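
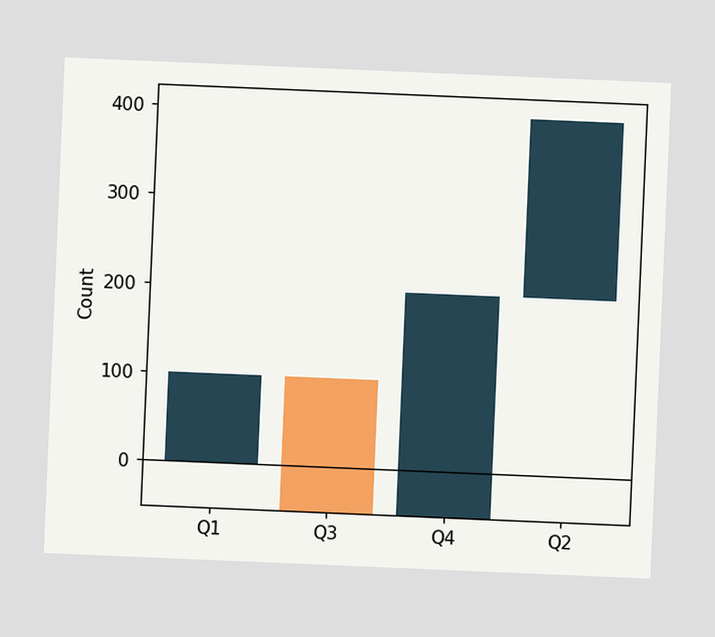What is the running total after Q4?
The chart is tilted about 2° clockwise. After Q4 the running total reaches 200.

200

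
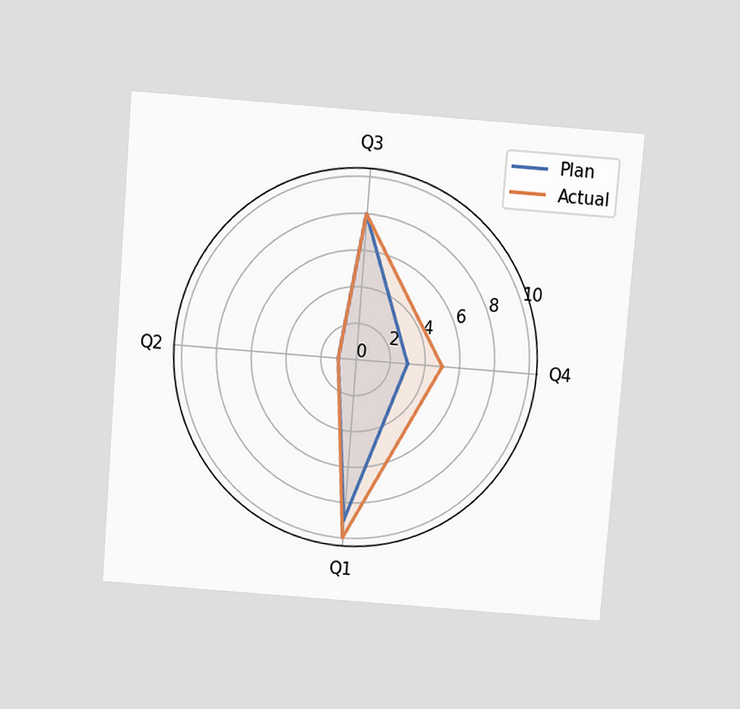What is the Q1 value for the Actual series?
The chart is tilted about 5° clockwise and viewed at a slight angle. On the Q1 axis, Actual reaches 10.

10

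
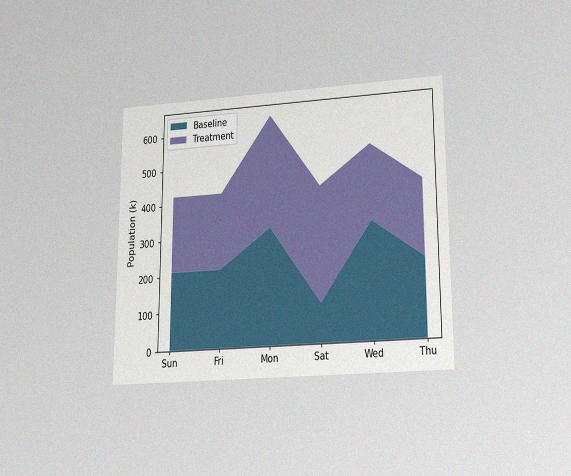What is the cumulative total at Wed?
The chart is viewed slightly from below, with some photo noise. The stacked total at Wed reaches 530k.

530k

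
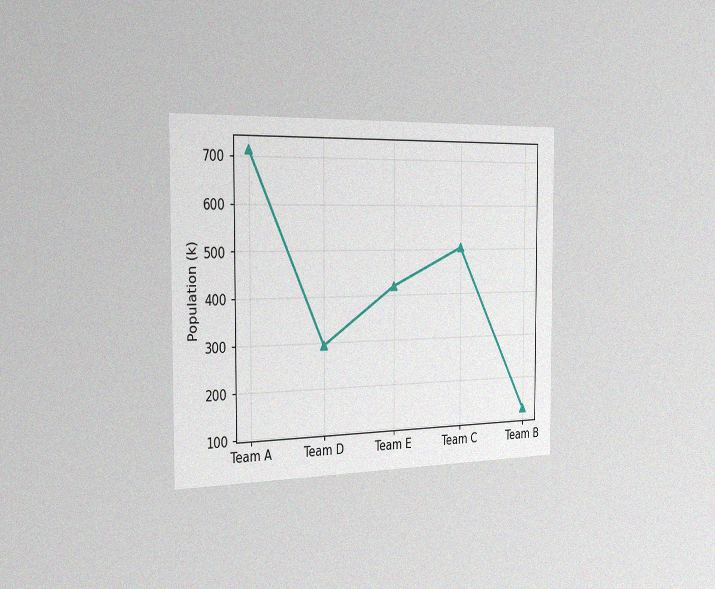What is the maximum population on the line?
714k

The chart is viewed slightly from the left, with some photo noise. The highest point is at Team A, and reading across to the y-axis gives 714k.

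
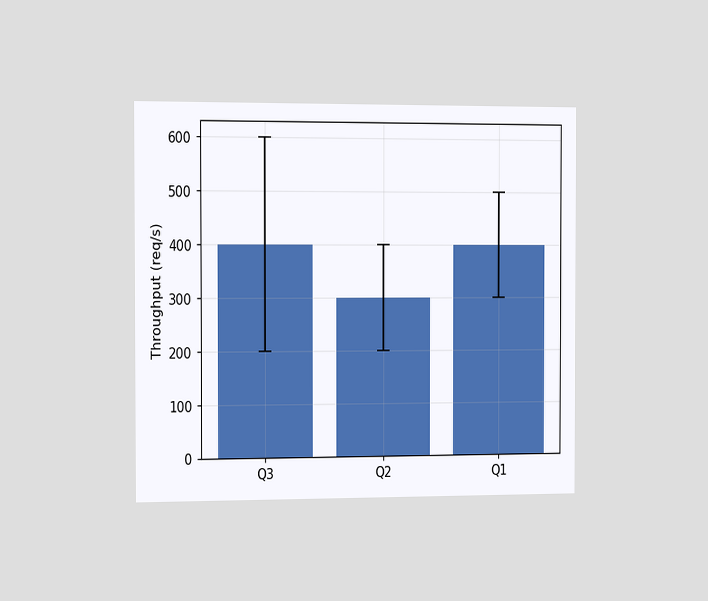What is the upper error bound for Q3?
600req/s

The chart is viewed slightly from the left. The Q3 bar's upper whisker reaches 600req/s.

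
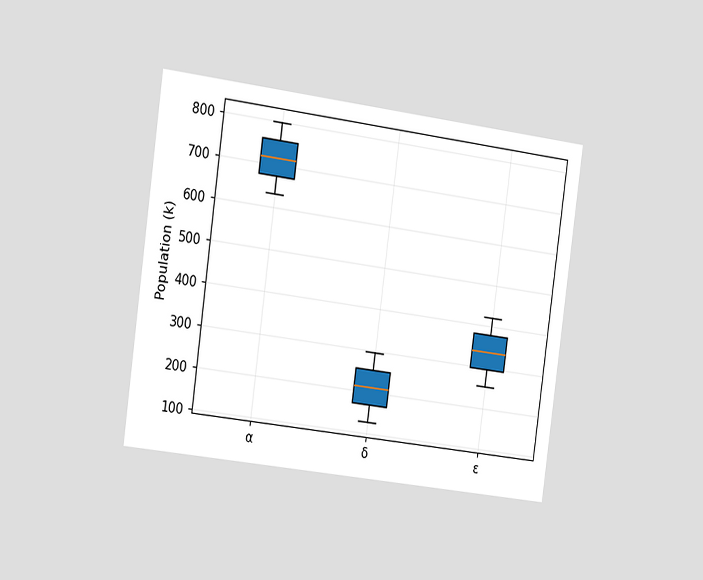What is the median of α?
714k

The chart is tilted about 8° clockwise and viewed slightly from the left. The median line in the α box sits at 714k.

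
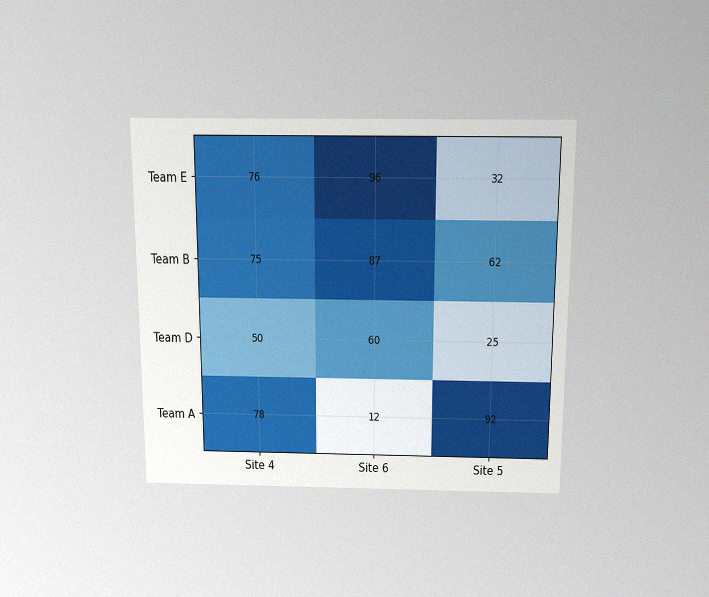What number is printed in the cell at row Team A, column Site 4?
78

The chart is viewed slightly from above, with some photo noise. The (Team A, Site 4) cell reads 78.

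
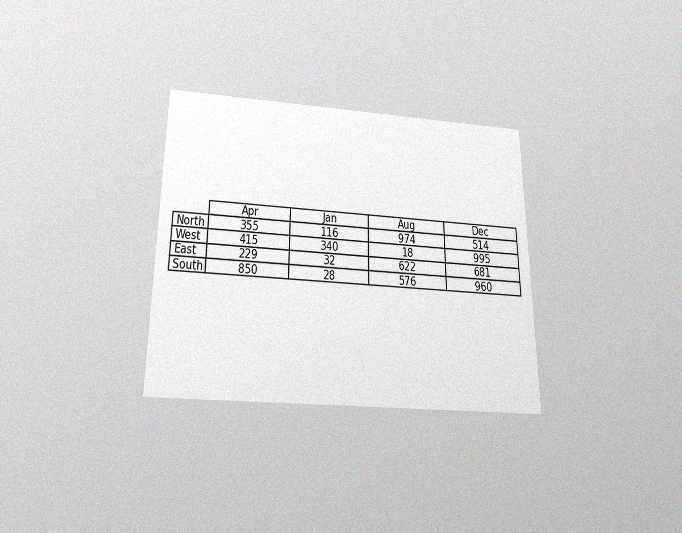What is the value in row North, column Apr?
355

The chart is viewed slightly from below, with some photo noise. The (North, Apr) cell reads 355.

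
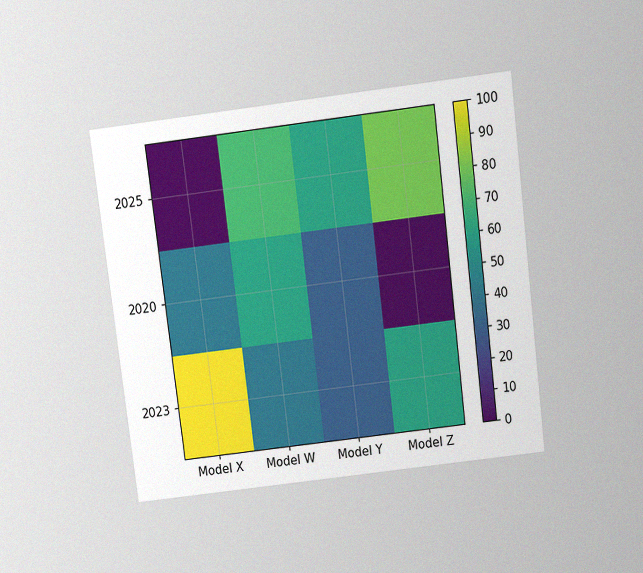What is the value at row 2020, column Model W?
The chart is tilted about 7° counter-clockwise and viewed slightly from above, with some photo noise. Matching cell (2020, Model W) against the colorbar gives 60.

60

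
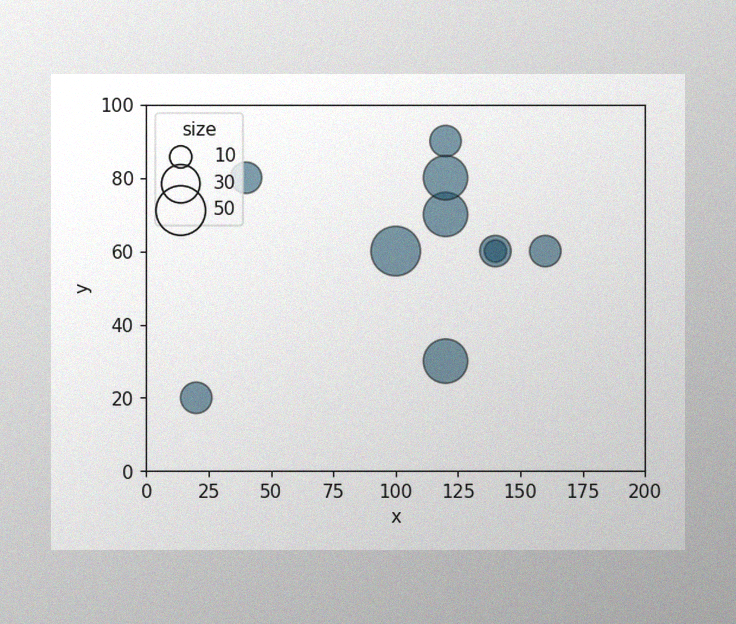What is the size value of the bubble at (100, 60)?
The image has some photo noise and uneven lighting. Matching the bubble at (100, 60) against the size legend gives 50.

50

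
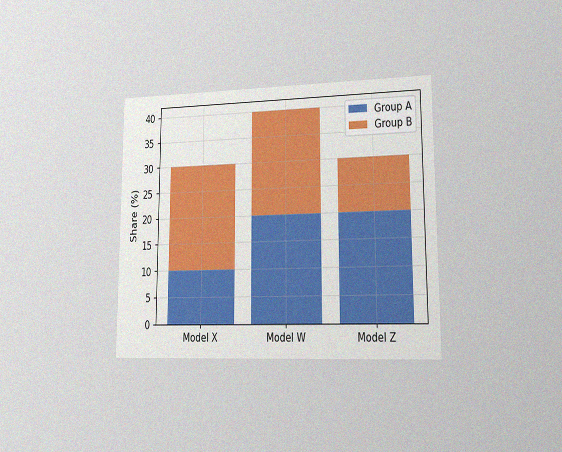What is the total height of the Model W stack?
The chart is viewed slightly from the right, with some photo noise. The Model W stack's top reaches 40% on the y-axis.

40%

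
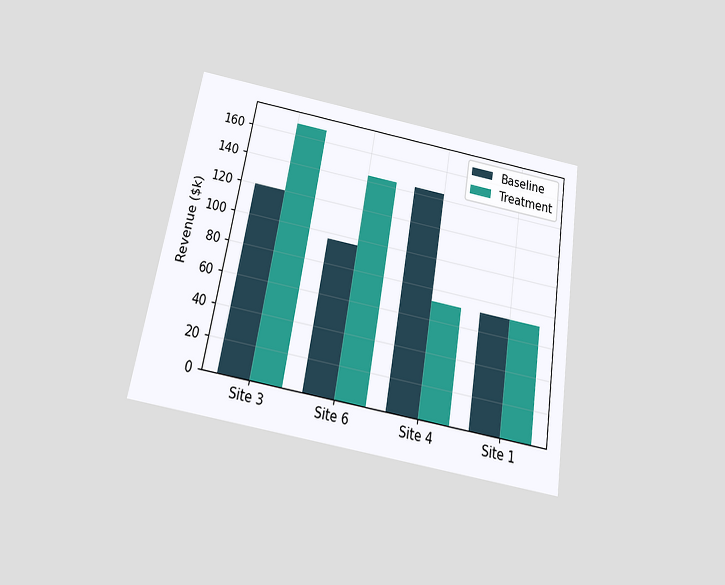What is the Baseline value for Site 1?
$72k

The chart is tilted about 10° clockwise and viewed slightly from below. The Baseline bar at Site 1 reaches $72k on the y-axis.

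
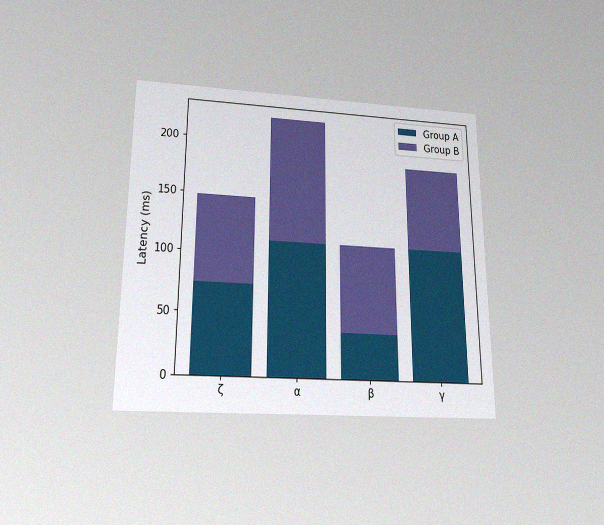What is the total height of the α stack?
222ms

The chart is viewed slightly from below, with some photo noise. The α stack's top reaches 222ms on the y-axis.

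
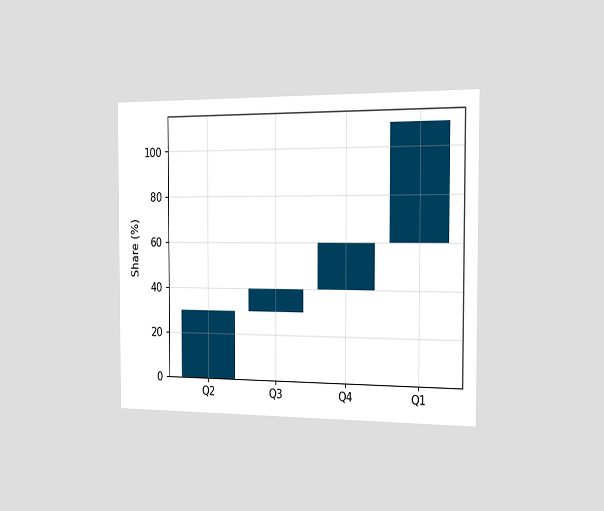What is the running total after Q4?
60%

The chart is viewed slightly from the right. After Q4 the running total reaches 60%.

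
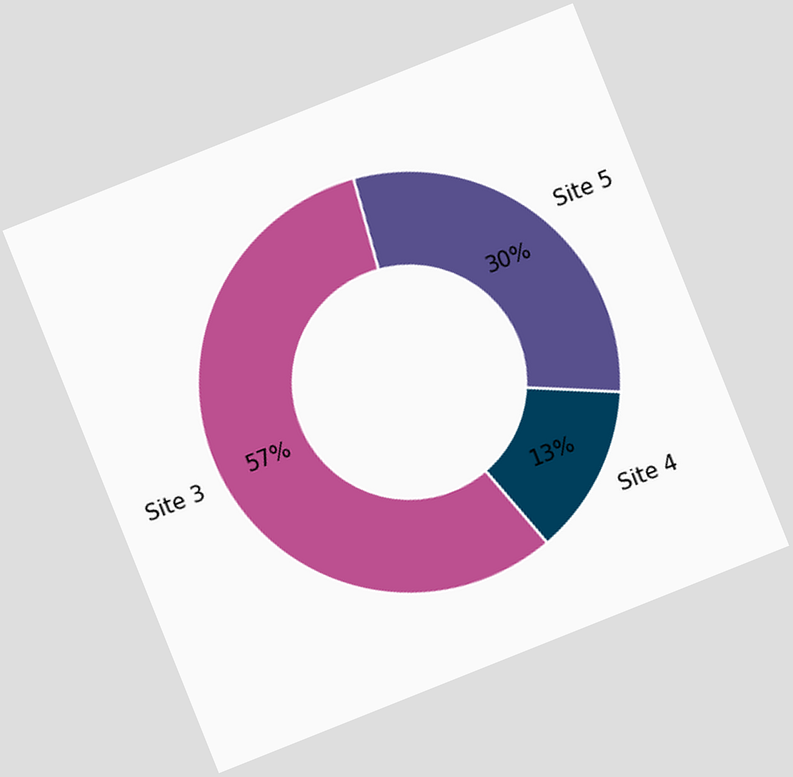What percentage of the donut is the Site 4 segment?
13%

The chart is tilted about 22° counter-clockwise. The Site 4 segment takes up 13% of the ring.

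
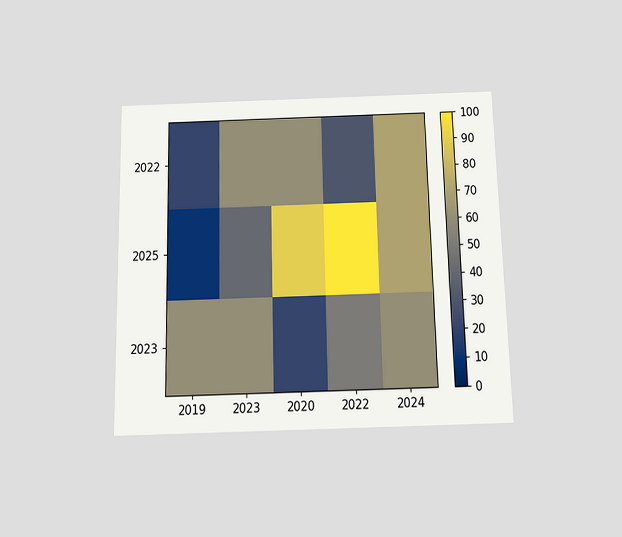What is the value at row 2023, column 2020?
20

The chart is viewed slightly from below. Matching cell (2023, 2020) against the colorbar gives 20.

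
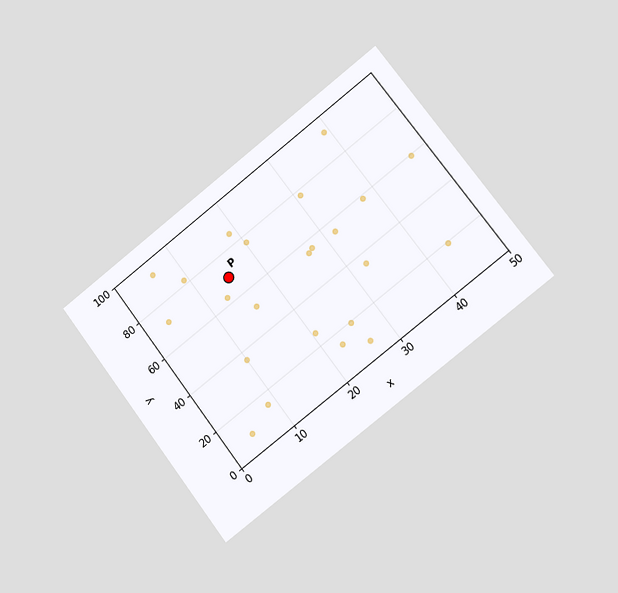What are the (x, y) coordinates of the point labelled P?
(15, 70)

The chart is tilted about 37° counter-clockwise and viewed slightly from the right. Following the gridlines from P to each axis, P sits at (15, 70).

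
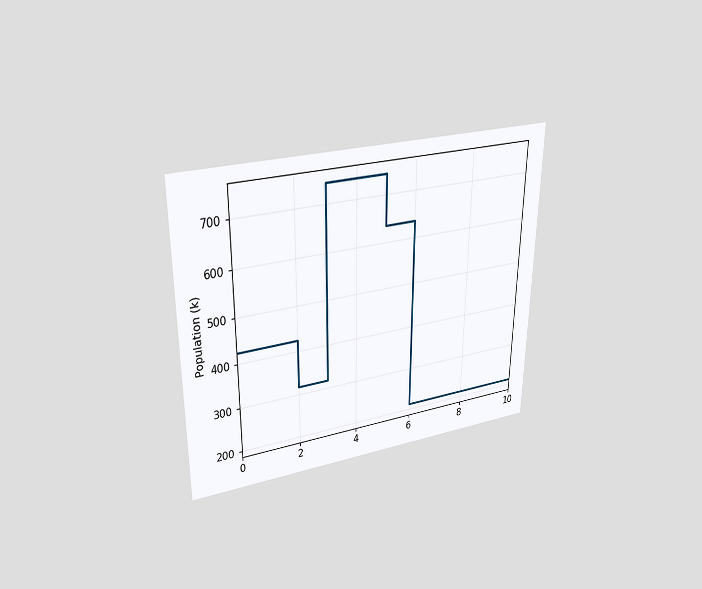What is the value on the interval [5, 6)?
The chart is viewed slightly from above. On [5, 6) the step sits at 636k.

636k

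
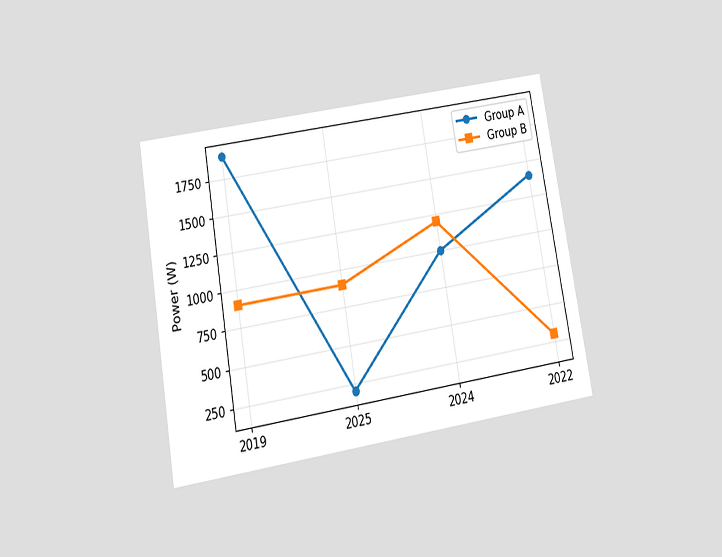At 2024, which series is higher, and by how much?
The chart is tilted about 10° counter-clockwise and viewed slightly from below. At 2024, Group B sits above the other line by 200W.

Group B, by 200W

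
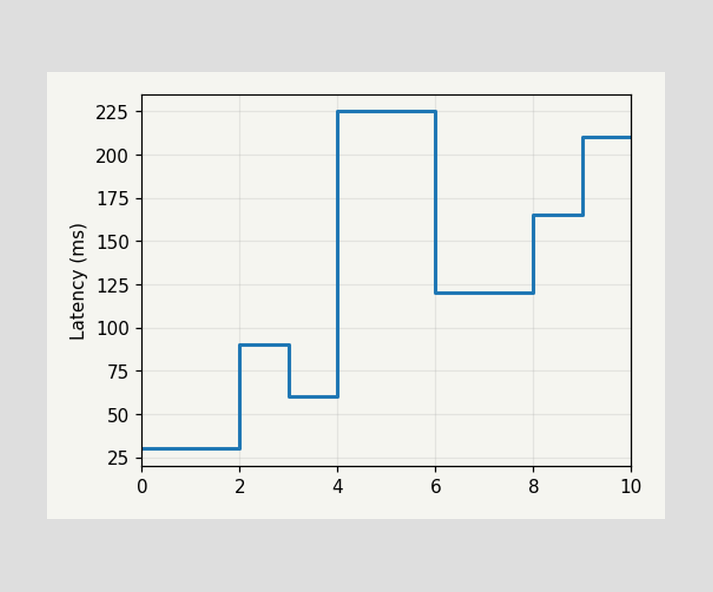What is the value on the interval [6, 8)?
On [6, 8) the step sits at 120ms.

120ms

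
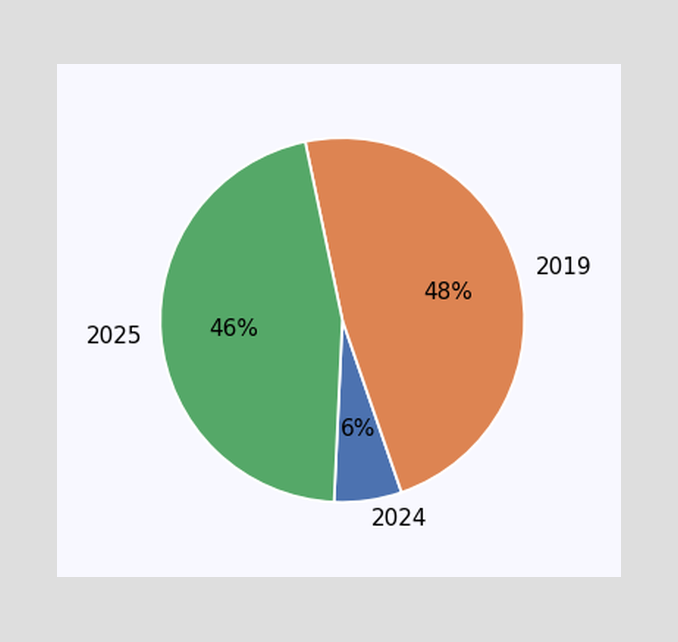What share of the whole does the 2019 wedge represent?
48%

The 2019 slice takes up 48% of the pie.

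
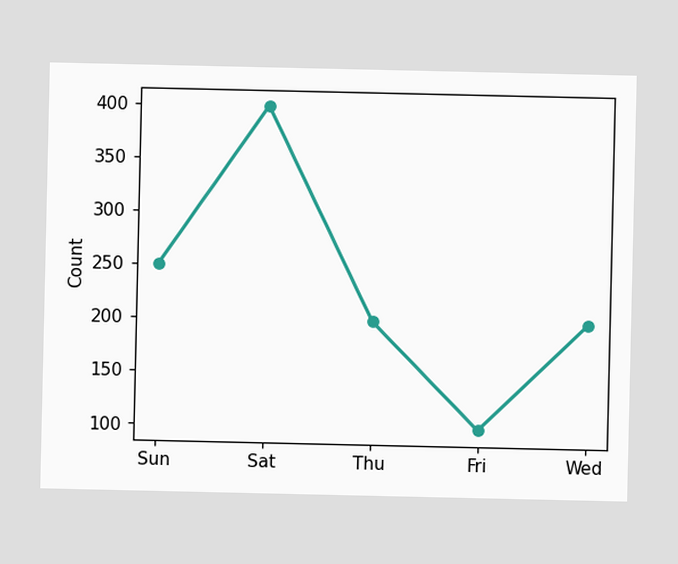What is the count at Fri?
At Fri, the line is at 100.

100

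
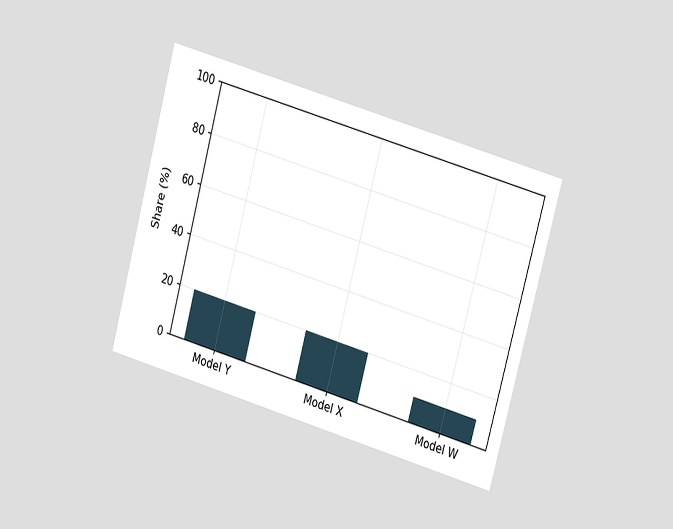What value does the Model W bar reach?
The chart is tilted about 15° clockwise and viewed at a slight angle. Reading along the chart's y-axis, the Model W bar reaches 10%.

10%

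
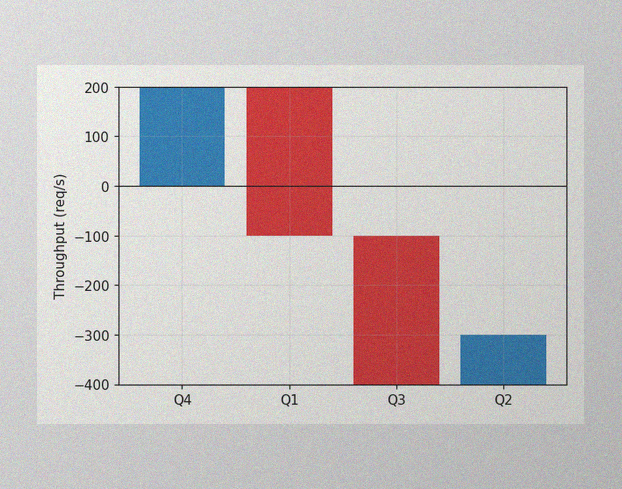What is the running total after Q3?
The image has some photo noise and uneven lighting. After Q3 the running total reaches -400req/s.

-400req/s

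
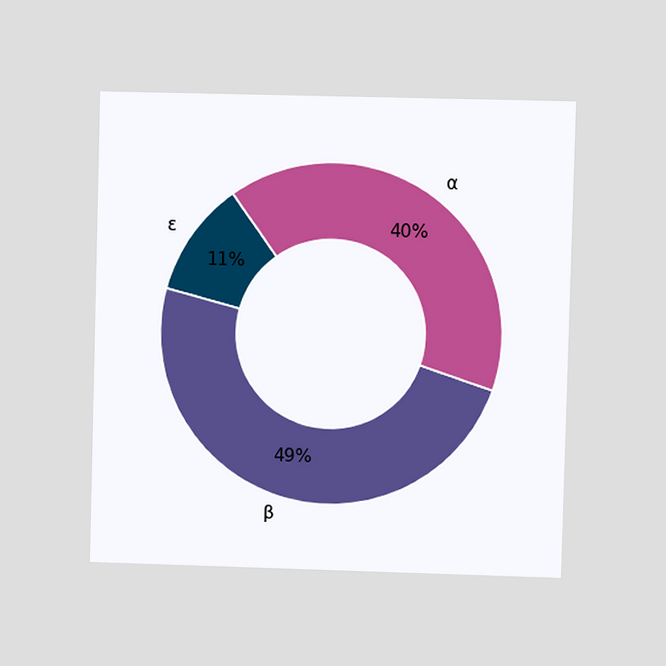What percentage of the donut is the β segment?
The chart is viewed at a slight angle. The β segment takes up 49% of the ring.

49%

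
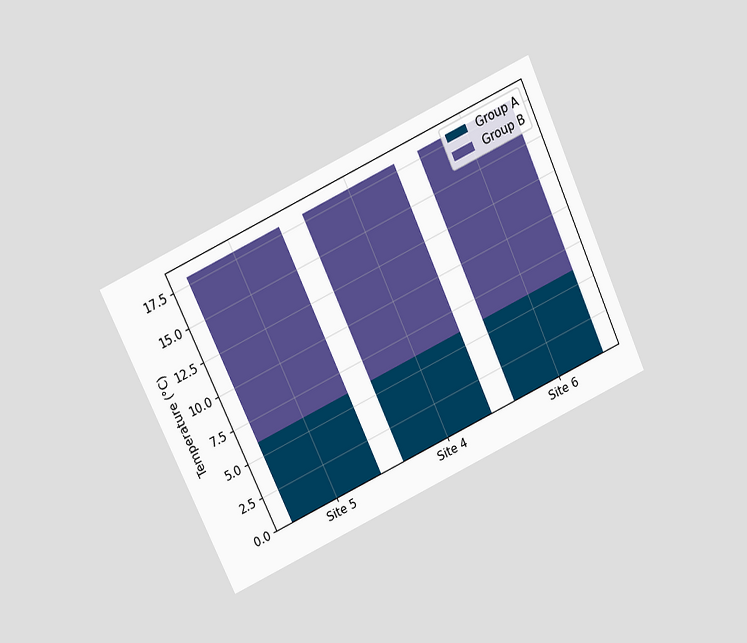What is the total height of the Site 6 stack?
18°C

The chart is tilted about 25° counter-clockwise and viewed slightly from above. The Site 6 stack's top reaches 18°C on the y-axis.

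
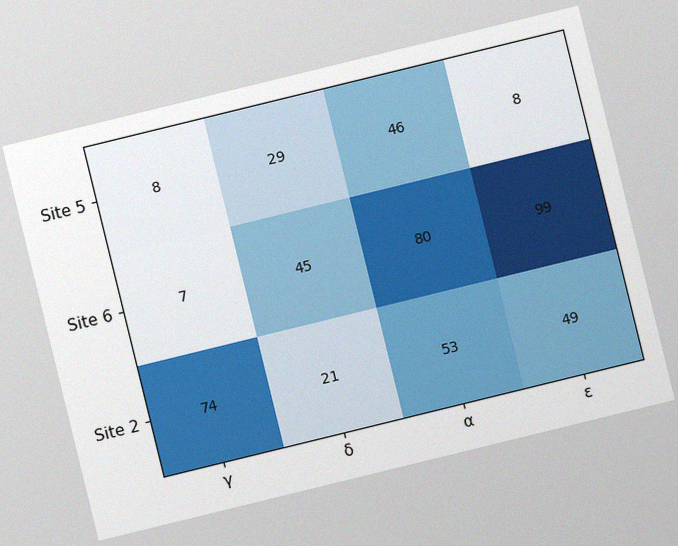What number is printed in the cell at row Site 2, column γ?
The chart is tilted about 14° counter-clockwise, with some photo noise. The (Site 2, γ) cell reads 74.

74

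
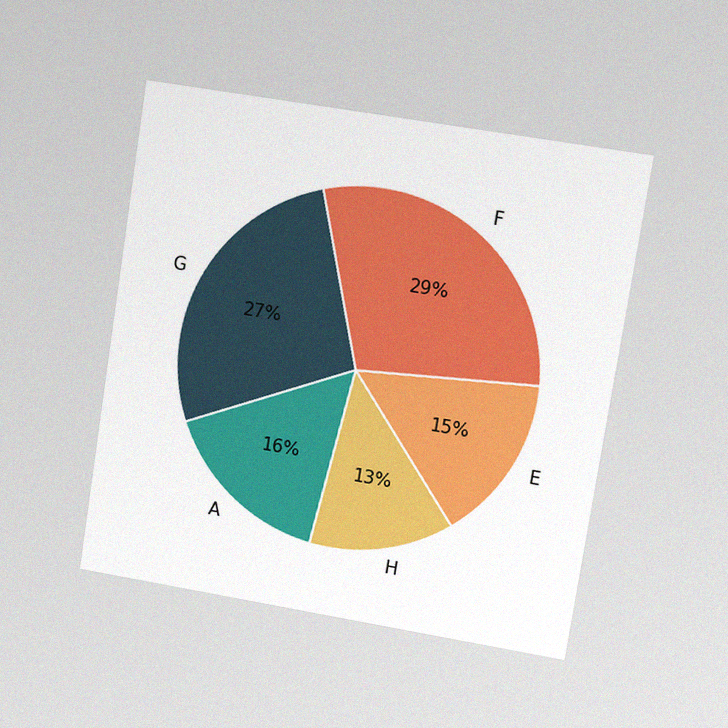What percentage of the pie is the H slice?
The chart is tilted about 9° clockwise and viewed at a slight angle, with some photo noise. The H slice takes up 13% of the pie.

13%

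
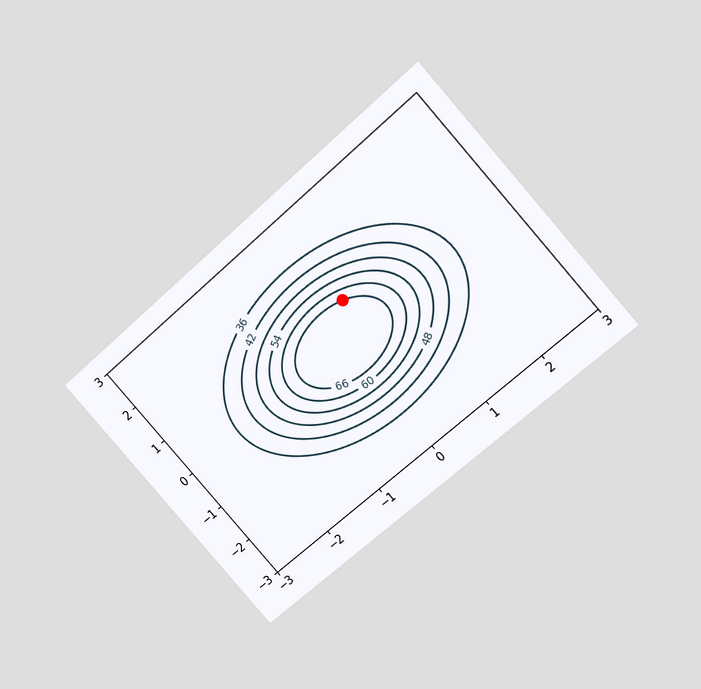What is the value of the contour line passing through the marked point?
The chart is tilted about 42° counter-clockwise and viewed at a slight angle. The marked point sits on the contour labelled 66.

66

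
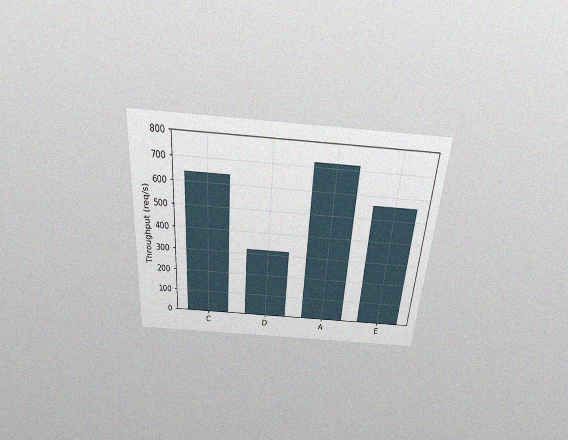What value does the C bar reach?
640req/s

The chart is tilted about 4° clockwise and viewed slightly from above, with some photo noise. Reading along the chart's y-axis, the C bar reaches 640req/s.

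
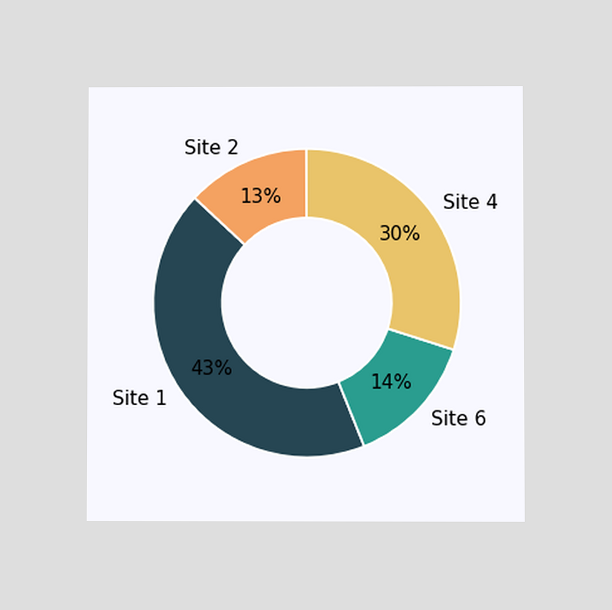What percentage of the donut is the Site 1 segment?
The chart is viewed at a slight angle. The Site 1 segment takes up 43% of the ring.

43%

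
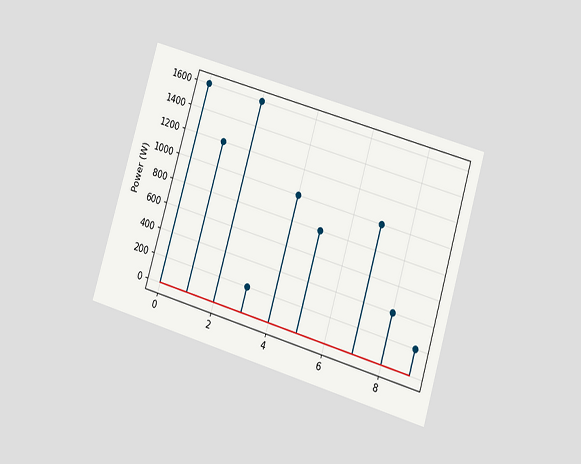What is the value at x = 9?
200W

The chart is tilted about 17° clockwise and viewed at a slight angle. The stem at x=9 reaches 200W.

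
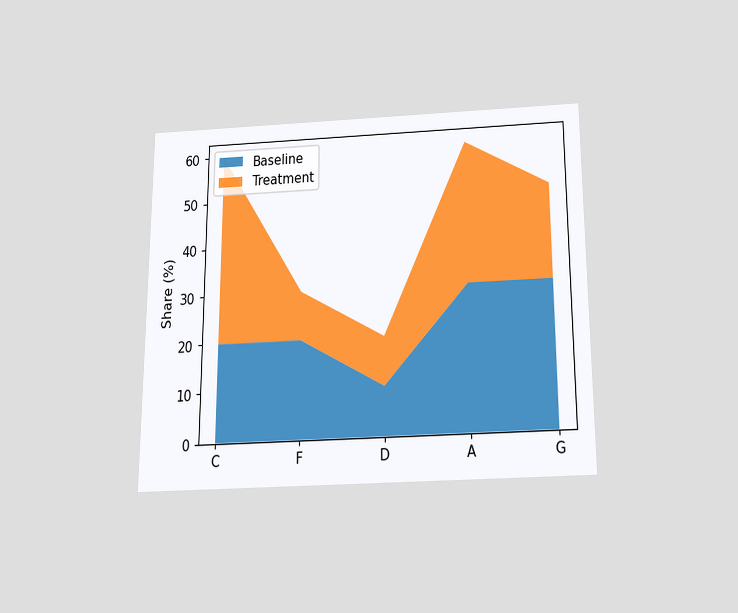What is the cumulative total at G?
The chart is viewed slightly from below. The stacked total at G reaches 50%.

50%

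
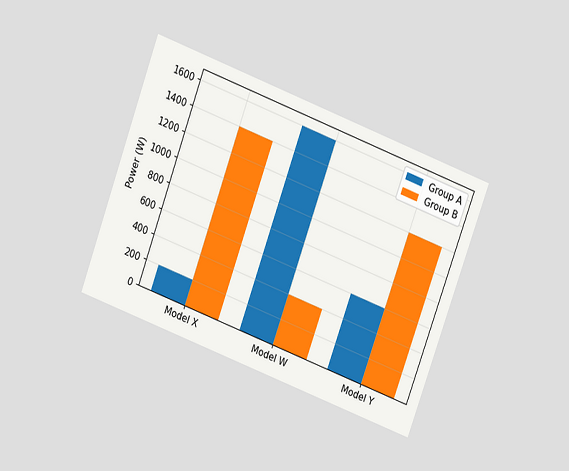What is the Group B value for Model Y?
The chart is tilted about 20° clockwise and viewed slightly from above. The Group B bar at Model Y reaches 1200W on the y-axis.

1200W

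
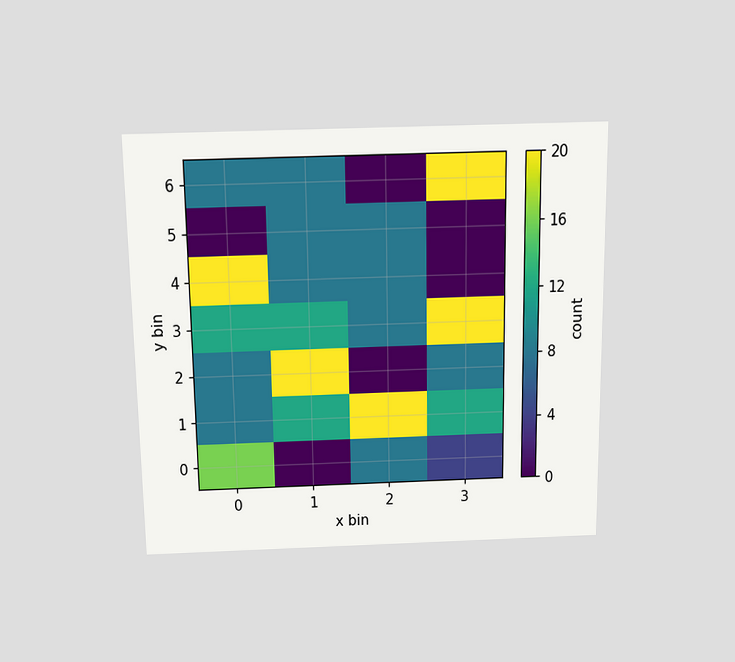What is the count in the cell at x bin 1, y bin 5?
The chart is viewed slightly from above. Matching the cell (1, 5) against the colorbar gives 8.

8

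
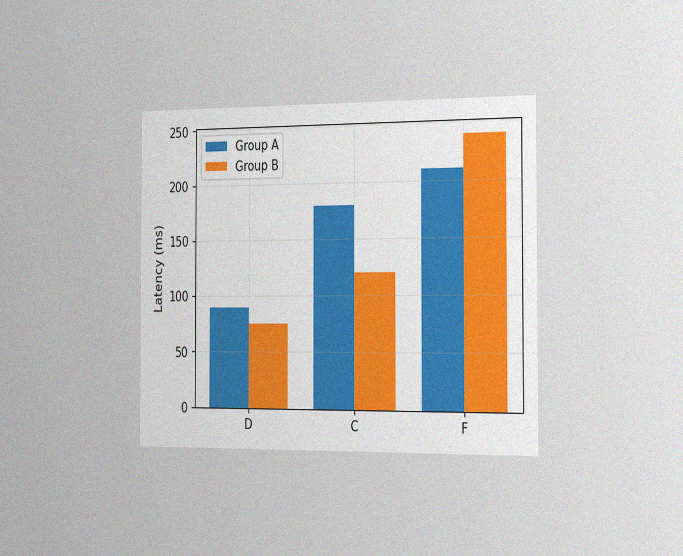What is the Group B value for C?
The chart is viewed slightly from the right, with some photo noise. The Group B bar at C reaches 120ms on the y-axis.

120ms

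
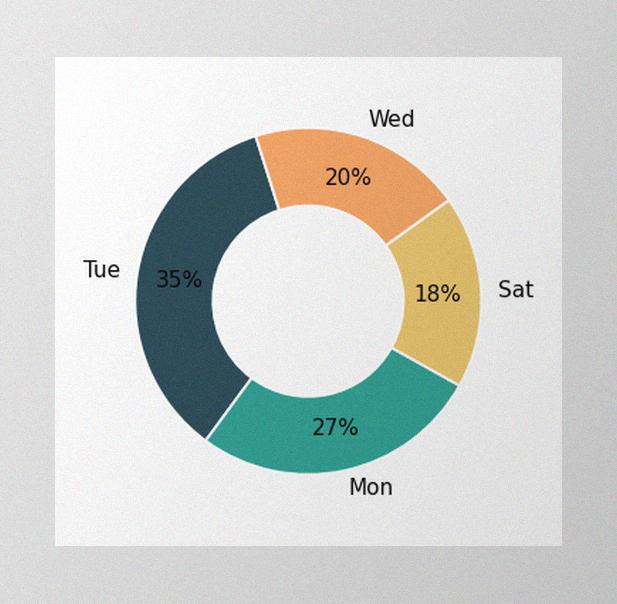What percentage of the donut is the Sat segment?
18%

The image has some photo noise and uneven lighting. The Sat segment takes up 18% of the ring.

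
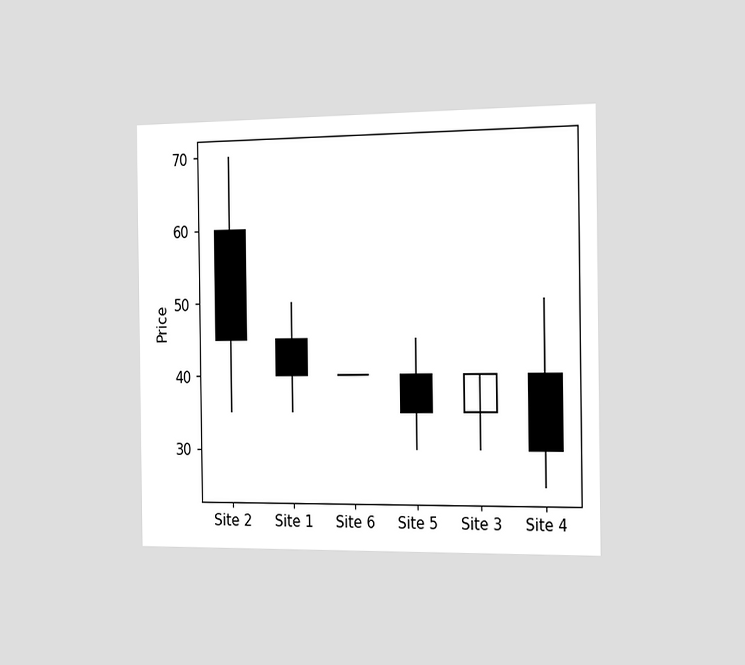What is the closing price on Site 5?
The chart is viewed slightly from the right. The Site 5 candle closes at 35.

35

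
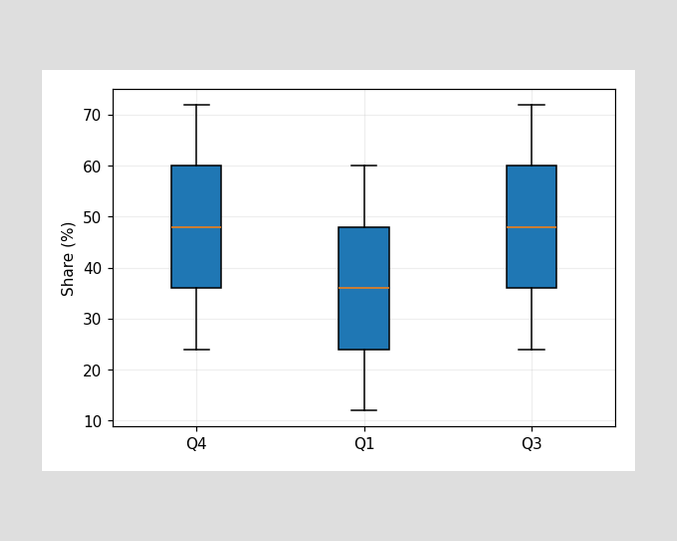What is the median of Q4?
48%

The median line in the Q4 box sits at 48%.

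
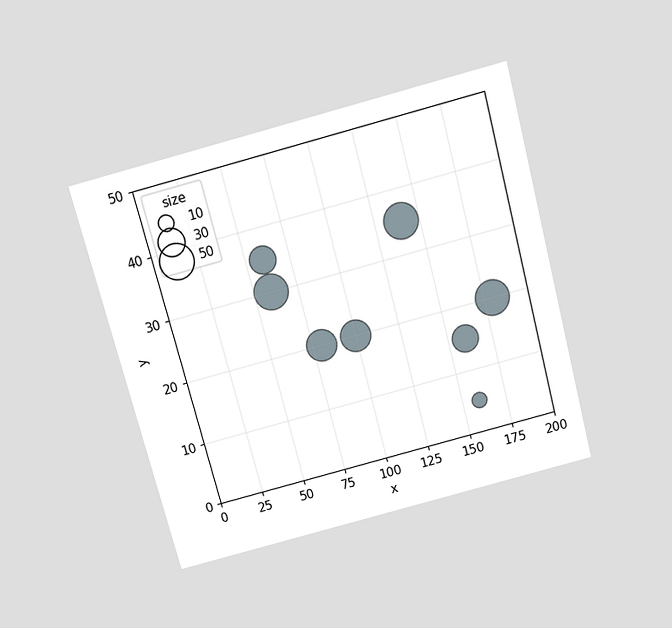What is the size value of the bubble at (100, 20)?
The chart is tilted about 15° counter-clockwise and viewed slightly from above. Matching the bubble at (100, 20) against the size legend gives 40.

40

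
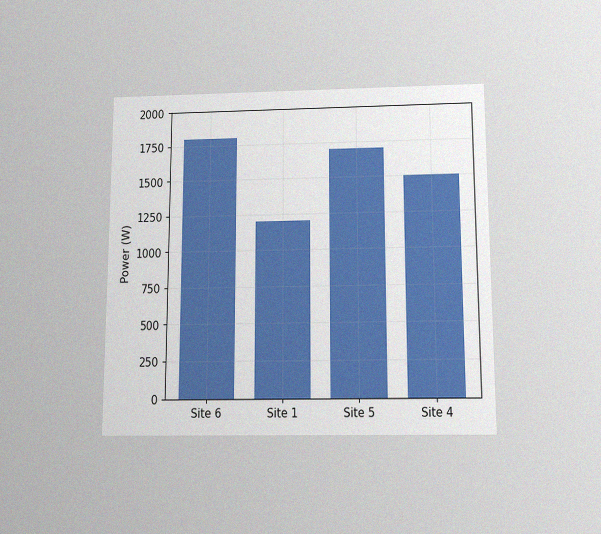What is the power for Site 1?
1200W

The chart is viewed slightly from below, with some photo noise. Reading along the chart's y-axis, the Site 1 bar reaches 1200W.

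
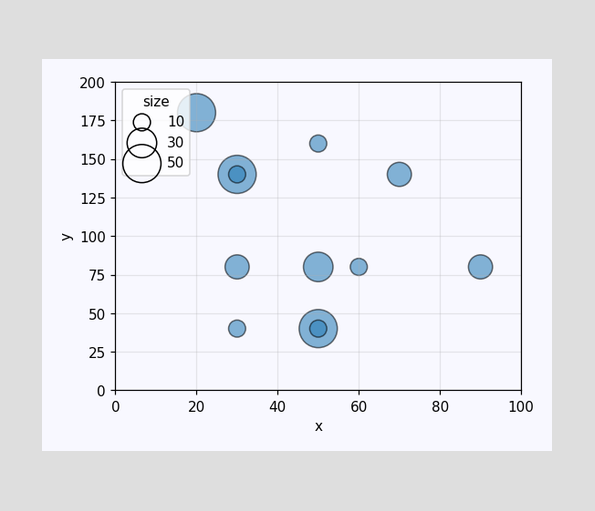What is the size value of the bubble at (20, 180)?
50

Matching the bubble at (20, 180) against the size legend gives 50.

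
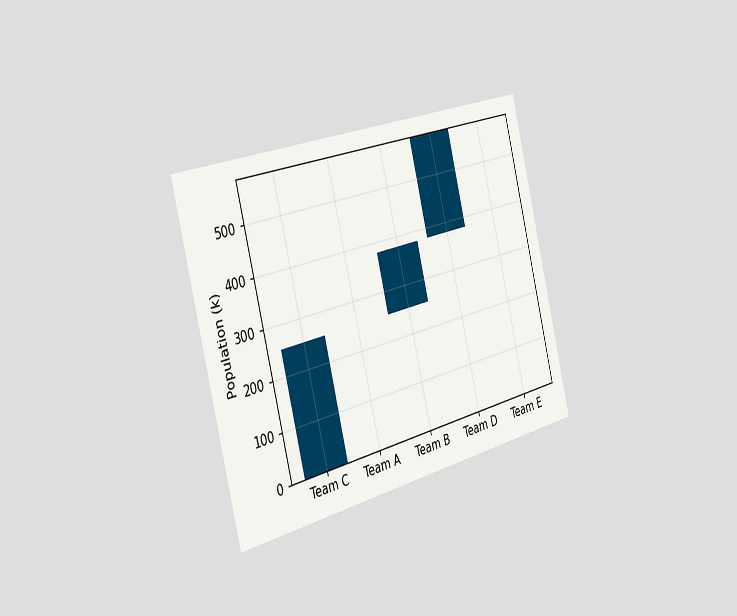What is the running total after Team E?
588k

The chart is tilted about 15° counter-clockwise and viewed slightly from the left. After Team E the running total reaches 588k.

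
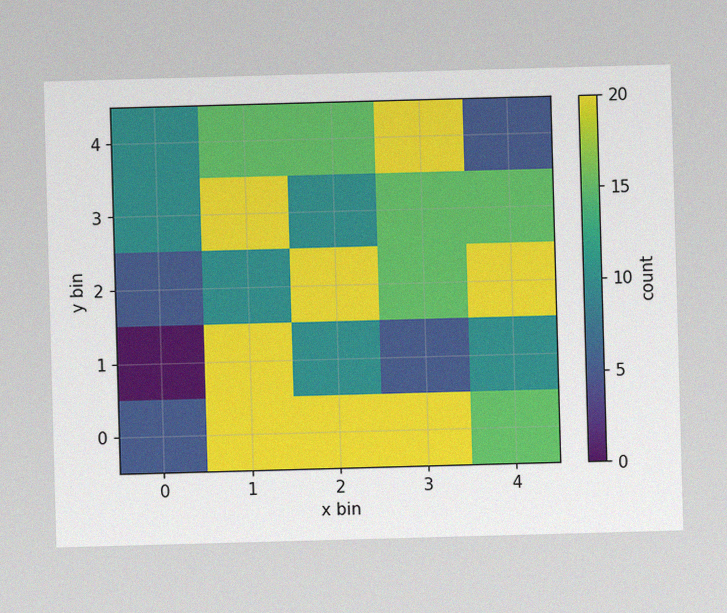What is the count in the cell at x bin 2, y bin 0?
The image has some photo noise and uneven lighting. Matching the cell (2, 0) against the colorbar gives 20.

20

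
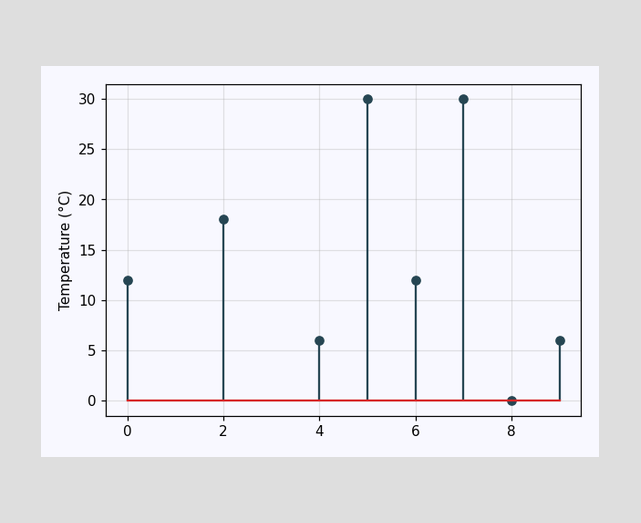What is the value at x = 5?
30°C

The stem at x=5 reaches 30°C.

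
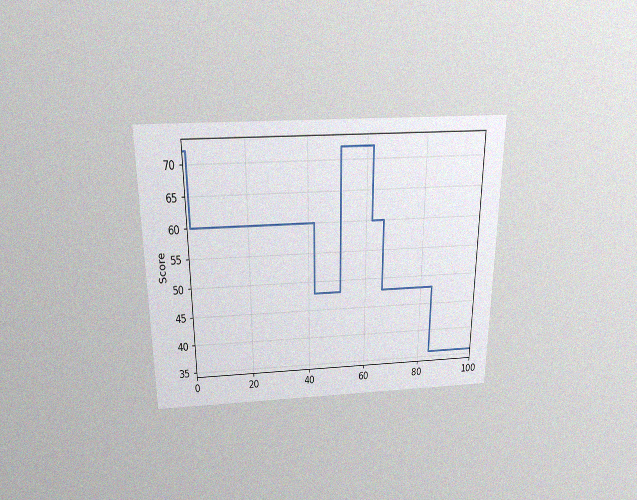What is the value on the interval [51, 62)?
The chart is viewed slightly from above, with some photo noise. On [51, 62) the step sits at 72.

72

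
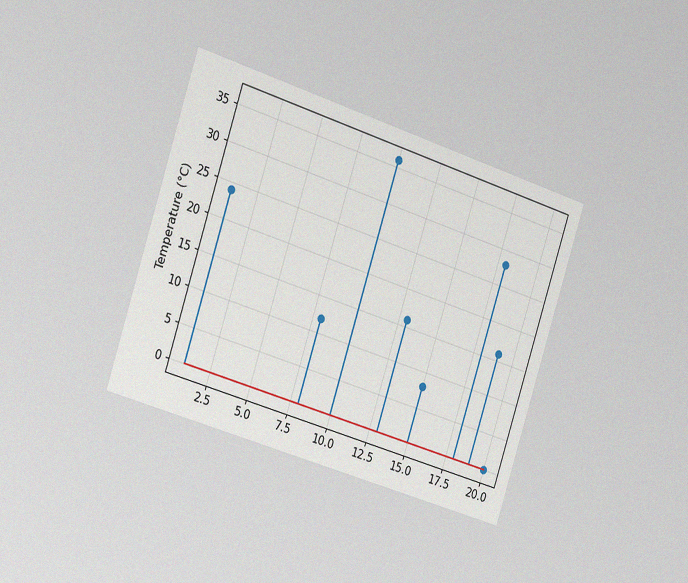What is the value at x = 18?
28°C

The chart is tilted about 18° clockwise and viewed slightly from the left, with some photo noise. The stem at x=18 reaches 28°C.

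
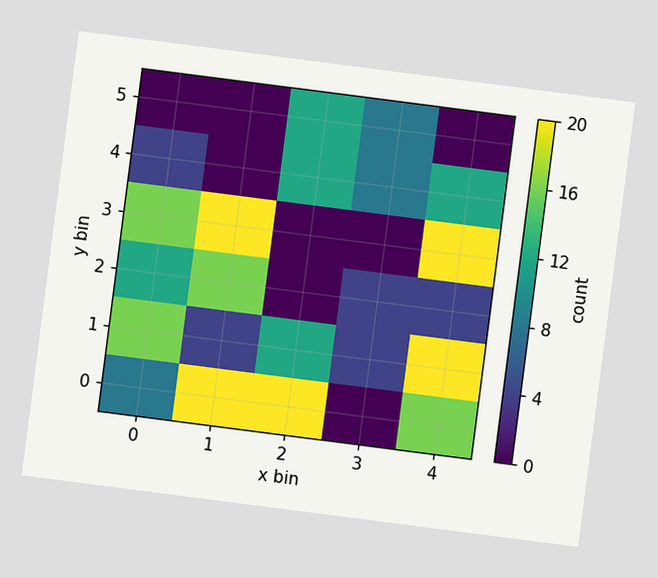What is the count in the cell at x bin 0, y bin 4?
The chart is tilted about 7° clockwise. Matching the cell (0, 4) against the colorbar gives 4.

4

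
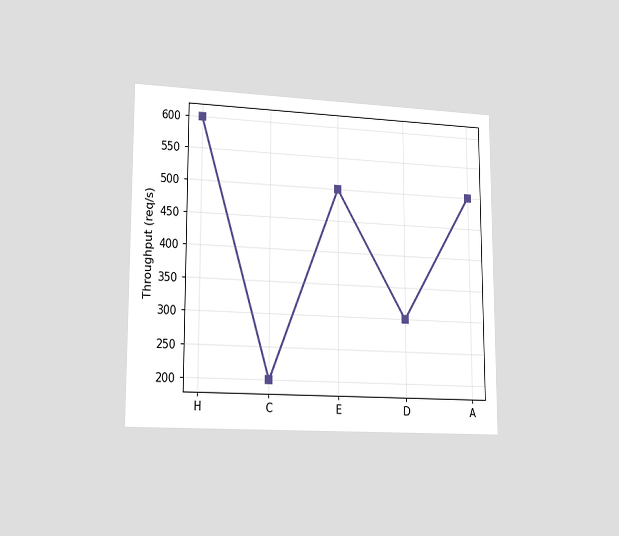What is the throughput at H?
The chart is viewed slightly from the left. At H, the line is at 600req/s.

600req/s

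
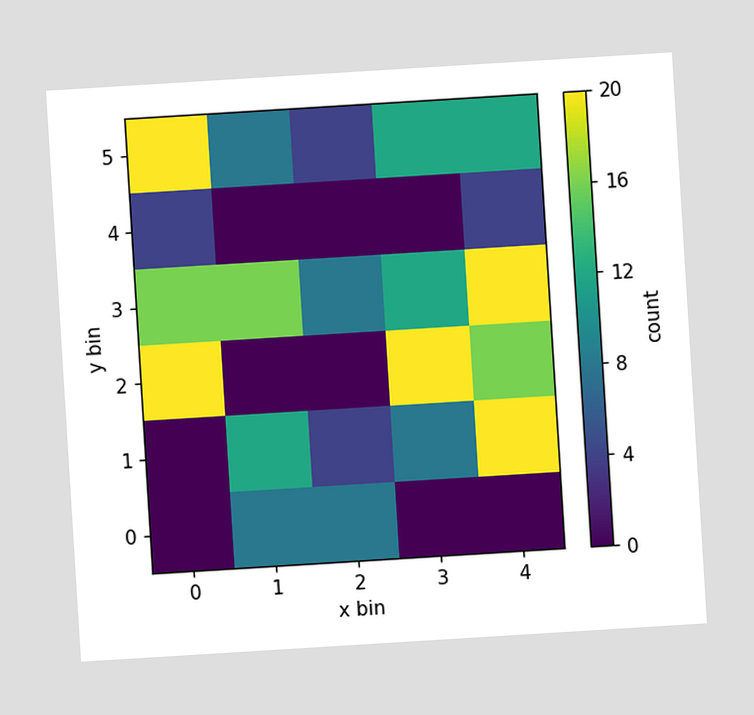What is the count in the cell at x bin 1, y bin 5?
8

The chart is tilted about 4° counter-clockwise. Matching the cell (1, 5) against the colorbar gives 8.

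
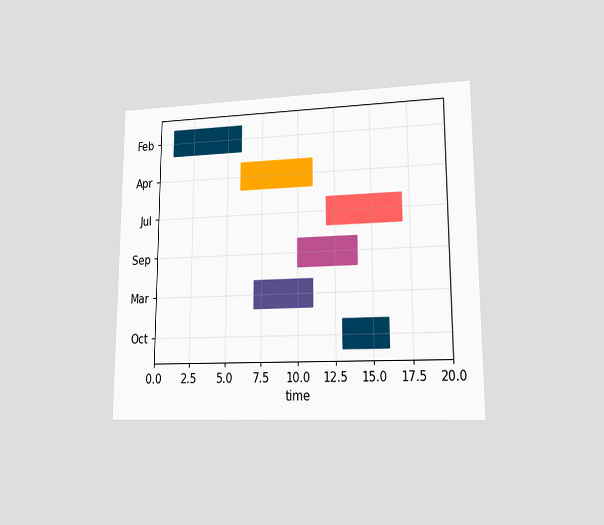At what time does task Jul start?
The chart is viewed at a slight angle. The Jul bar begins at t=12.

12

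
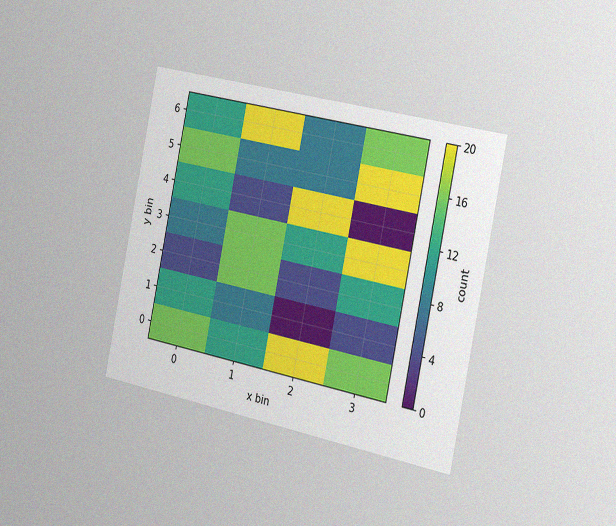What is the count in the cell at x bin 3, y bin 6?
16

The chart is tilted about 12° clockwise and viewed slightly from the right, with some photo noise. Matching the cell (3, 6) against the colorbar gives 16.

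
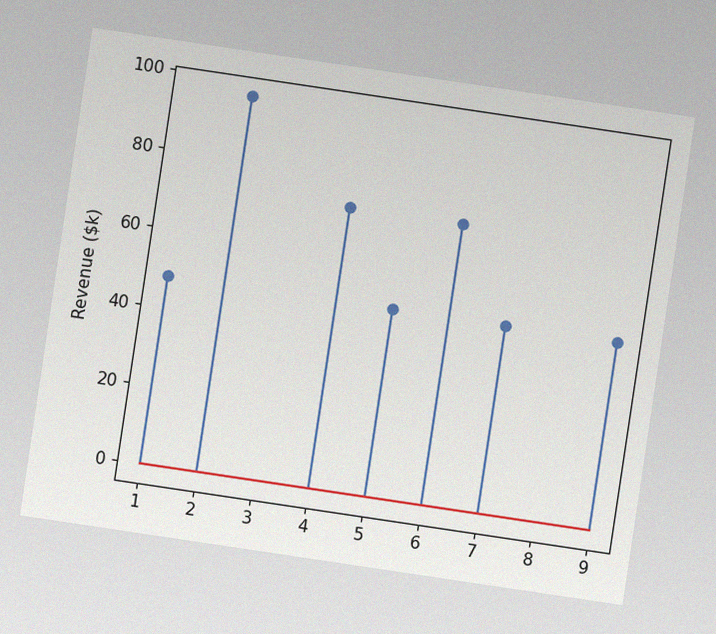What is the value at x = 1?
$48k

The chart is tilted about 8° clockwise, with some photo noise. The stem at x=1 reaches $48k.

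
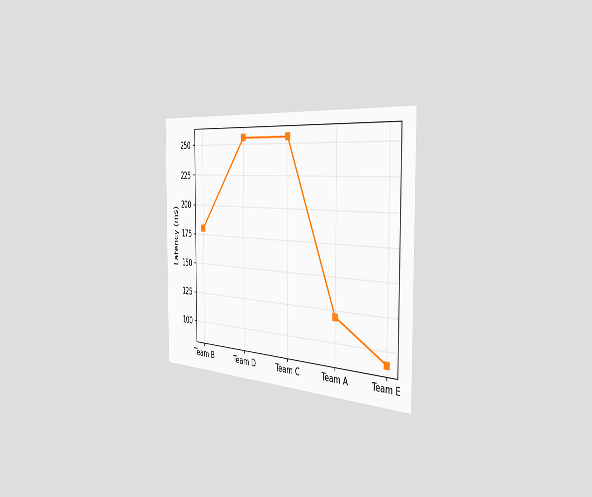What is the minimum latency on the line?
90ms

The chart is viewed slightly from the right. The lowest point is at Team E, and reading across to the y-axis gives 90ms.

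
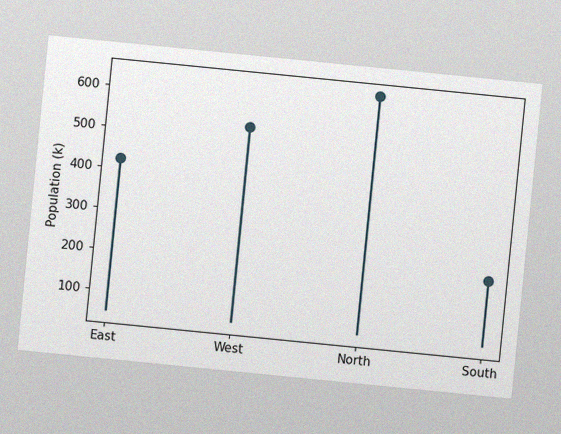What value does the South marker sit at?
The chart is tilted about 6° clockwise, with some photo noise. The South marker sits at 212k.

212k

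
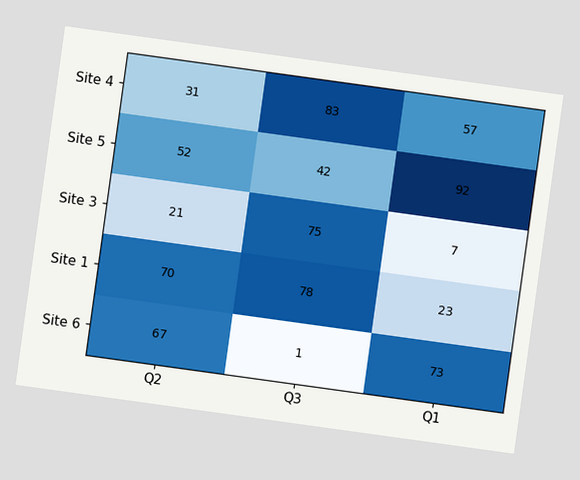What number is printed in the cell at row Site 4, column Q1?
The chart is tilted about 8° clockwise. The (Site 4, Q1) cell reads 57.

57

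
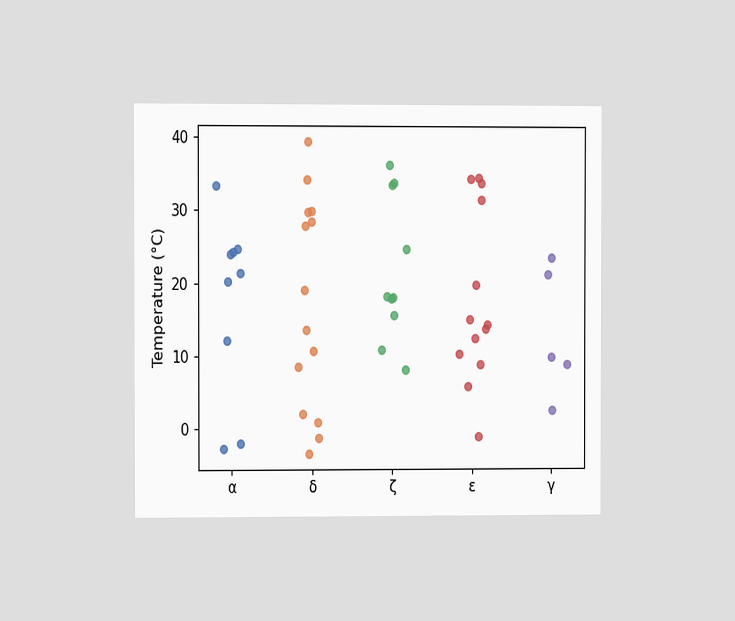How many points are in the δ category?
14

The chart is viewed at a slight angle. Counting the markers in the δ column gives 14.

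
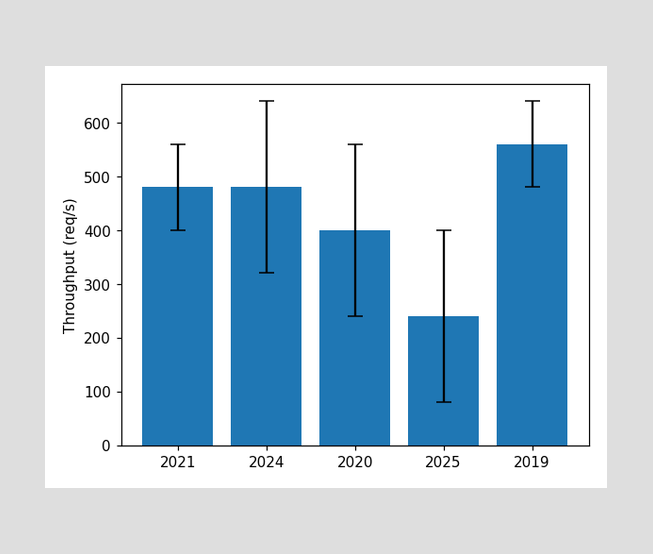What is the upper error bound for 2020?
560req/s

The 2020 bar's upper whisker reaches 560req/s.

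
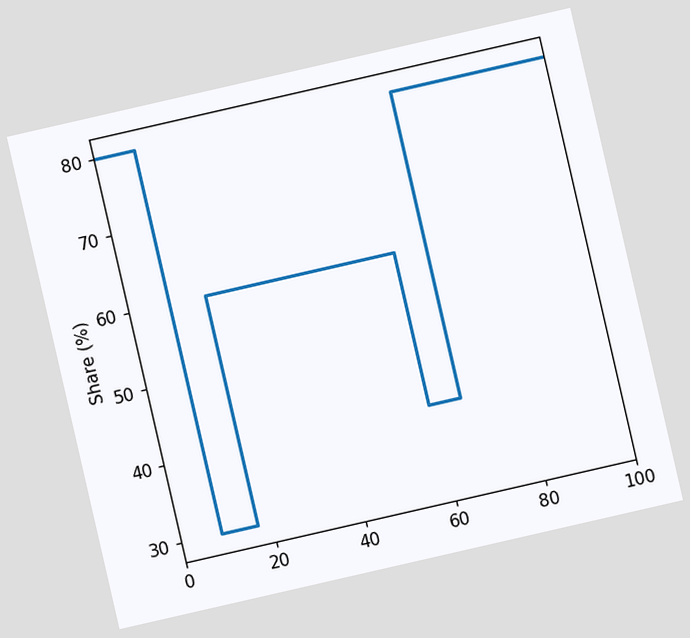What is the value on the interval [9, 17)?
The chart is tilted about 13° counter-clockwise. On [9, 17) the step sits at 30%.

30%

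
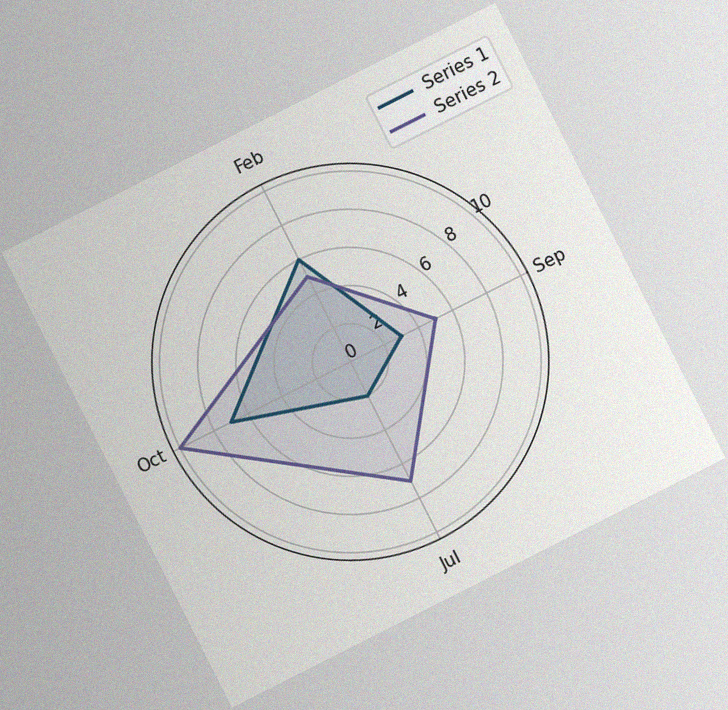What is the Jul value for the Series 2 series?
7

The chart is tilted about 27° counter-clockwise, with some photo noise. On the Jul axis, Series 2 reaches 7.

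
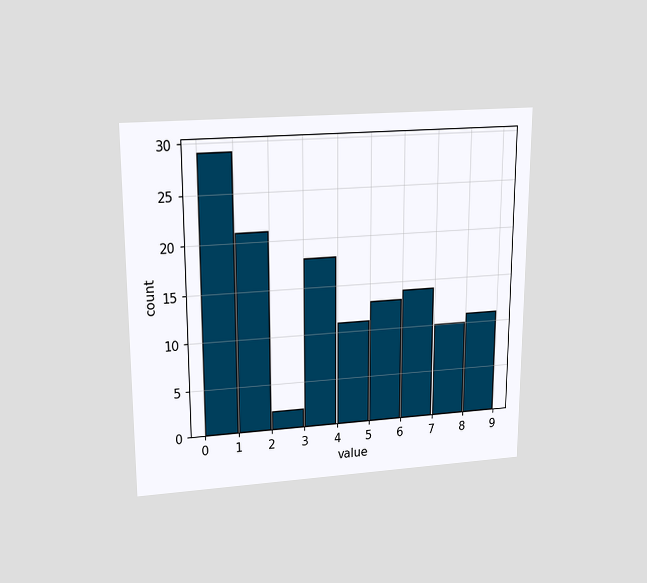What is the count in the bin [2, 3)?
2

The chart is viewed slightly from above. The [2, 3) bin has height 2.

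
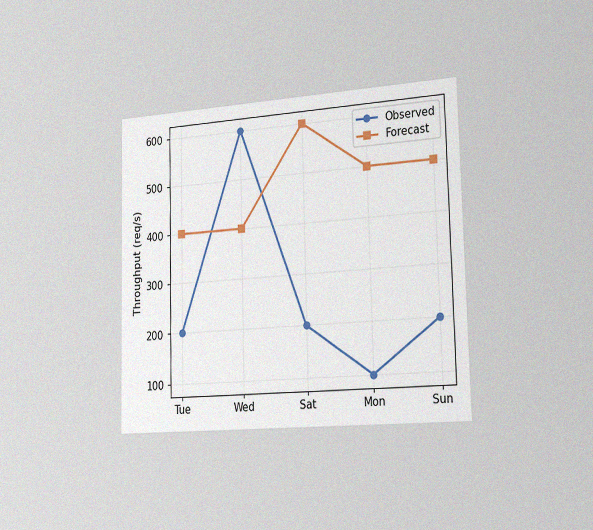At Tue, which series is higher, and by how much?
The chart is viewed slightly from the right, with some photo noise. At Tue, Forecast sits above the other line by 200req/s.

Forecast, by 200req/s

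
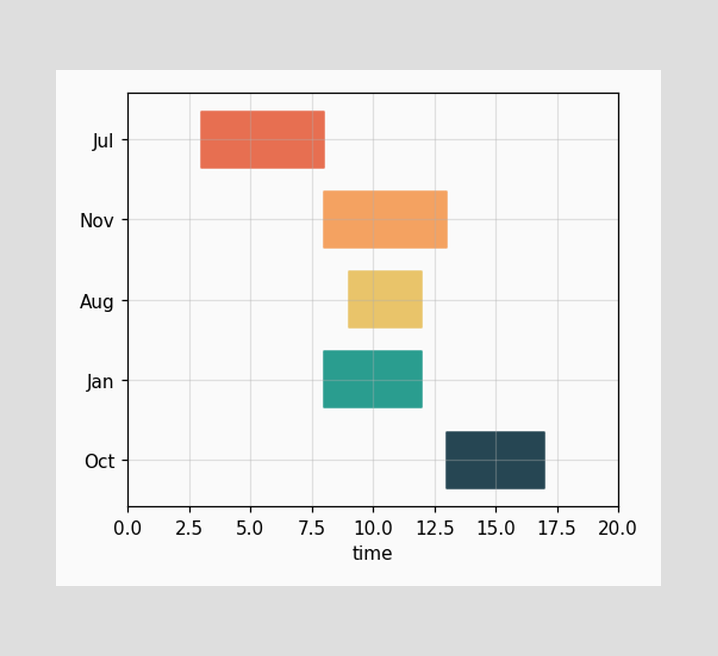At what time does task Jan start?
8

The Jan bar begins at t=8.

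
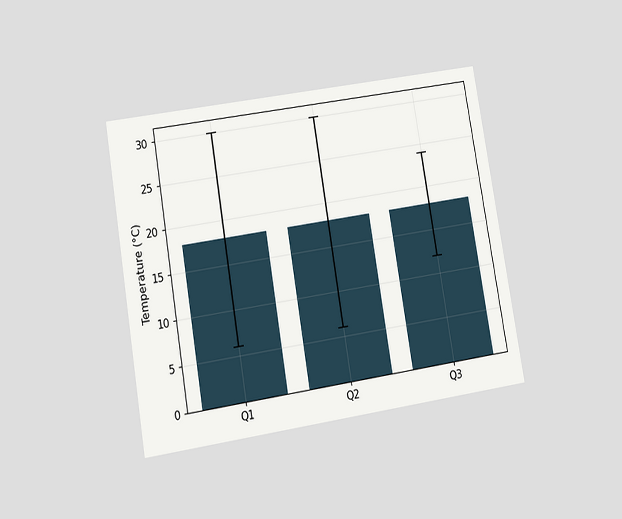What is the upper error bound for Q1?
The chart is tilted about 10° counter-clockwise and viewed at a slight angle. The Q1 bar's upper whisker reaches 30°C.

30°C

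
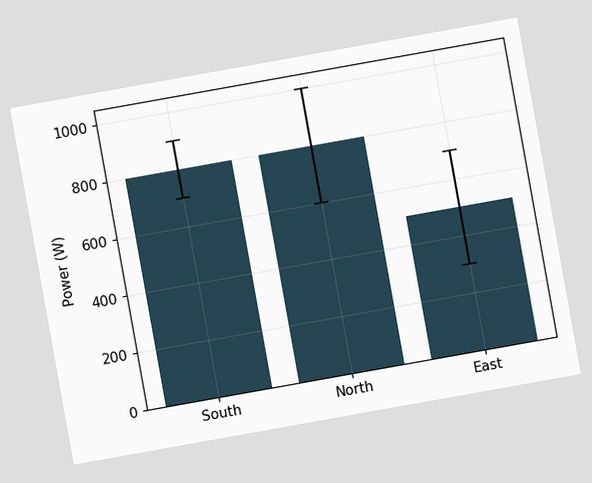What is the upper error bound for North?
1000W

The chart is tilted about 10° counter-clockwise. The North bar's upper whisker reaches 1000W.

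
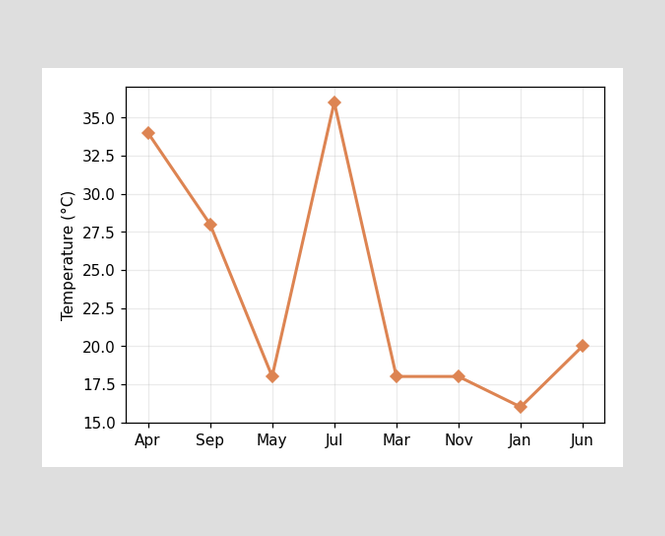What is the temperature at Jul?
At Jul, the line is at 36°C.

36°C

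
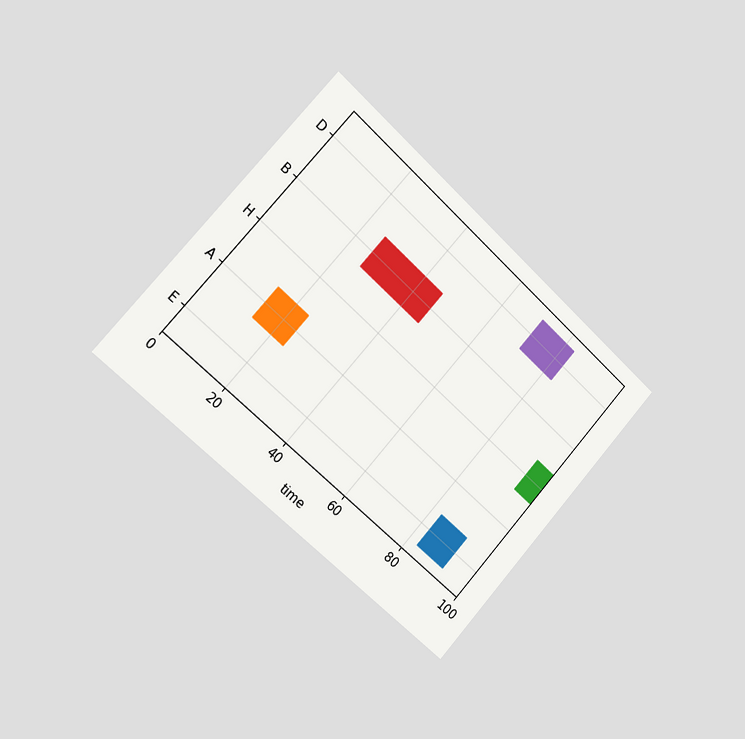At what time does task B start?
26

The chart is tilted about 43° clockwise and viewed slightly from the left. The B bar begins at t=26.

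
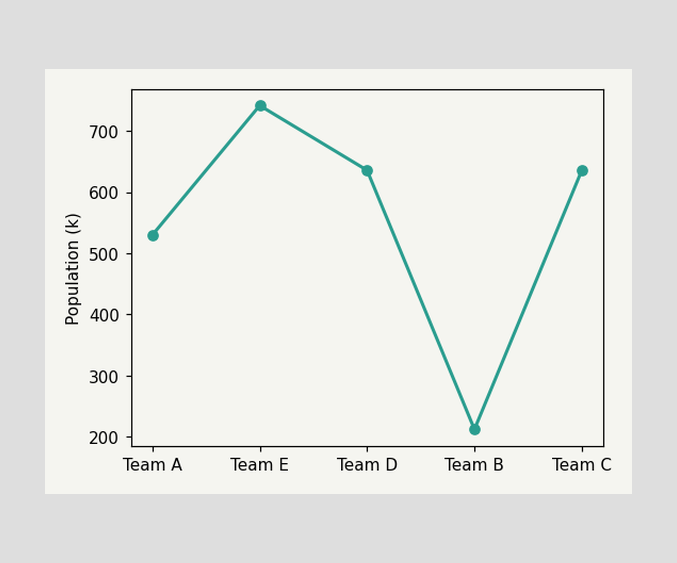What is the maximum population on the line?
742k

The highest point is at Team E, and reading across to the y-axis gives 742k.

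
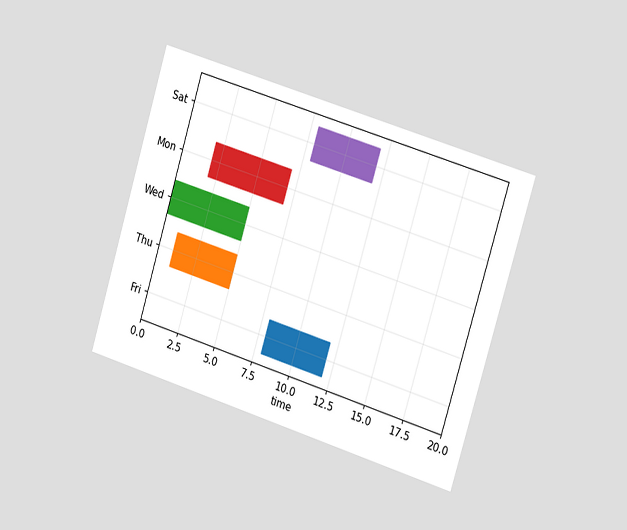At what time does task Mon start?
2

The chart is tilted about 17° clockwise and viewed slightly from the right. The Mon bar begins at t=2.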